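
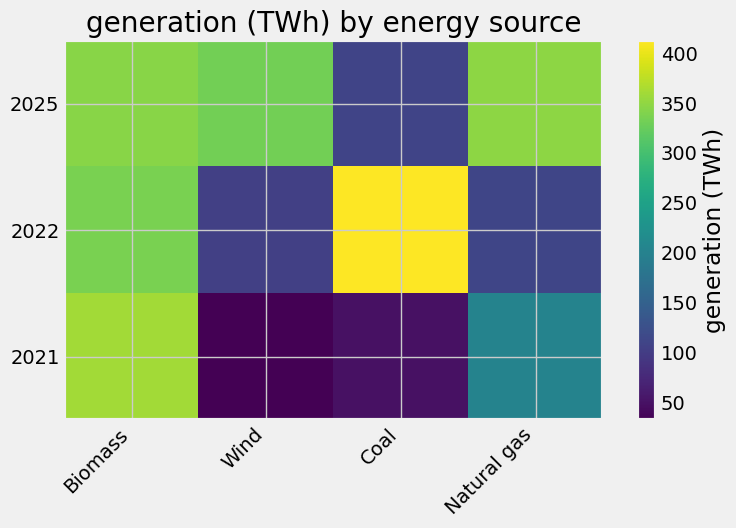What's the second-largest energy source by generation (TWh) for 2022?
Biomass

Top 3 for 2022: Coal ≈ 400, Biomass ≈ 350, Natural gas ≈ 100.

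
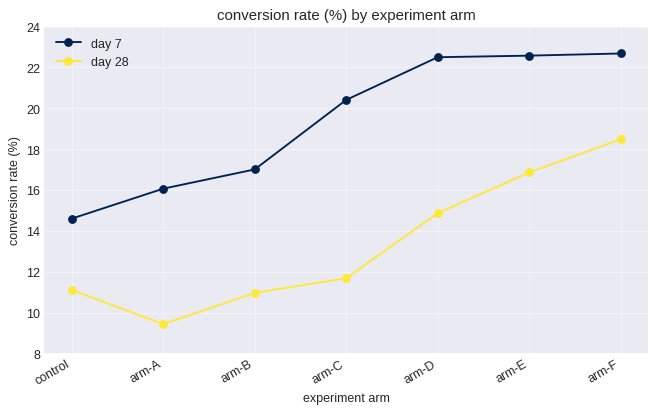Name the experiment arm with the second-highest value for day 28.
Top 3 for day 28: arm-F ≈ 18, arm-E ≈ 16, arm-D ≈ 14.

arm-E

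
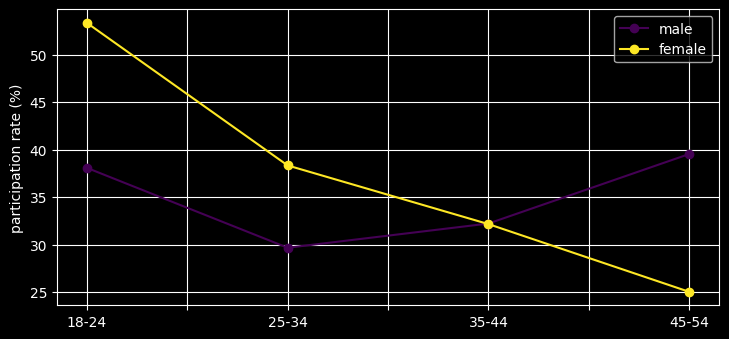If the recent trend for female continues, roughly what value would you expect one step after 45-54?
Last three: 40, 30, 25 → slope ≈ -7.5/step → next ≈ 17.5.

≈ 17.5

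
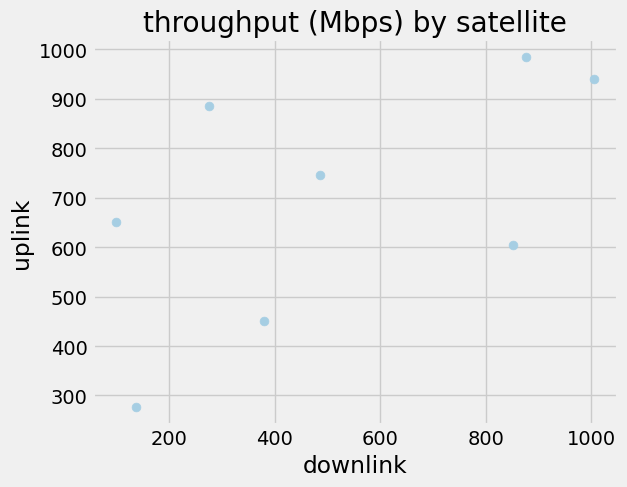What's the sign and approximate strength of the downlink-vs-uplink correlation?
Points are positively correlated; moderate (|r| ≈ 0.6).

positive, moderate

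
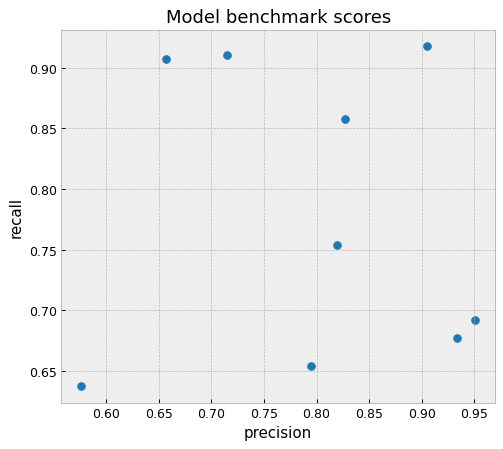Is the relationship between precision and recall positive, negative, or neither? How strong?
no clear correlation

Points are roughly uncorrelated; weak (|r| ≈ 0.1).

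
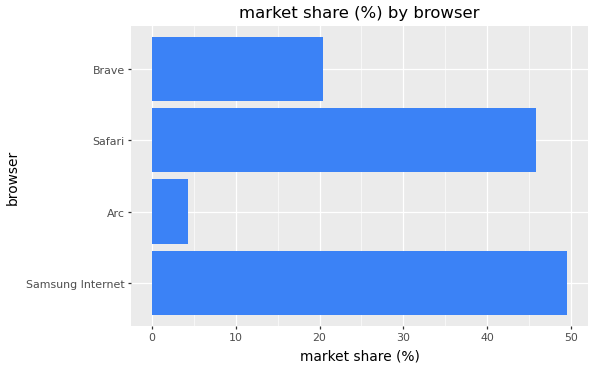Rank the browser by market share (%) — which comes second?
Safari

Top 3: Samsung Internet ≈ 50, Safari ≈ 45, Brave ≈ 20.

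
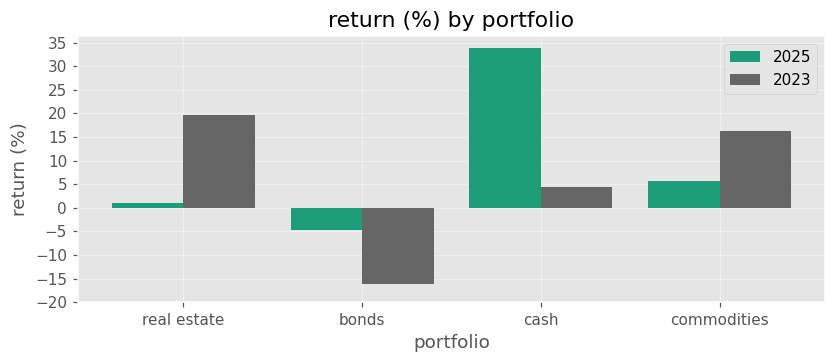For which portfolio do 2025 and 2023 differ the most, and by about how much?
cash, ≈ 30 %

cash: 2025 ≈ 35, 2023 ≈ 5 → gap ≈ 30. Next-largest (real estate) is only ≈ 20.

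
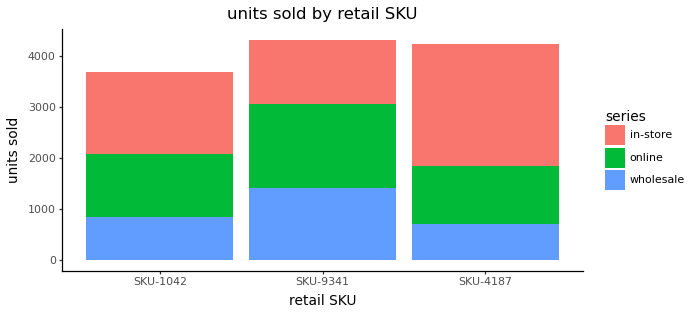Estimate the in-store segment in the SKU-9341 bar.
≈ 1500

in-store top ≈ 4500, bottom ≈ 3000; segment ≈ 1500.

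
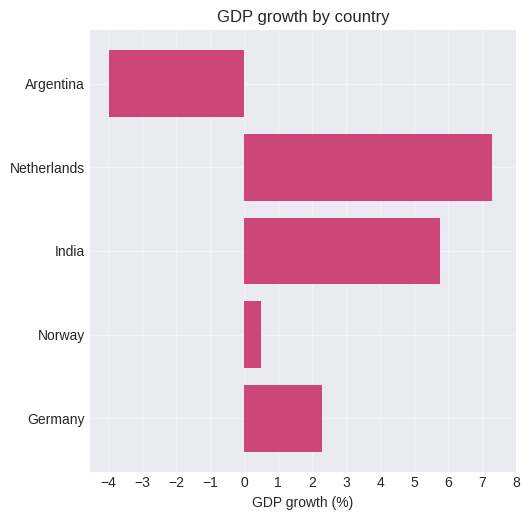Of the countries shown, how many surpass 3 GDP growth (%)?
Above 3: Netherlands, India.

2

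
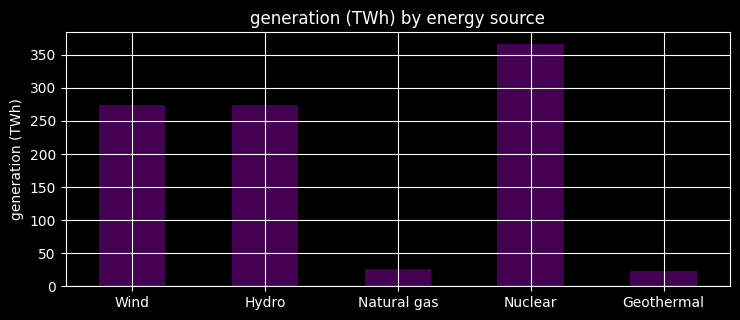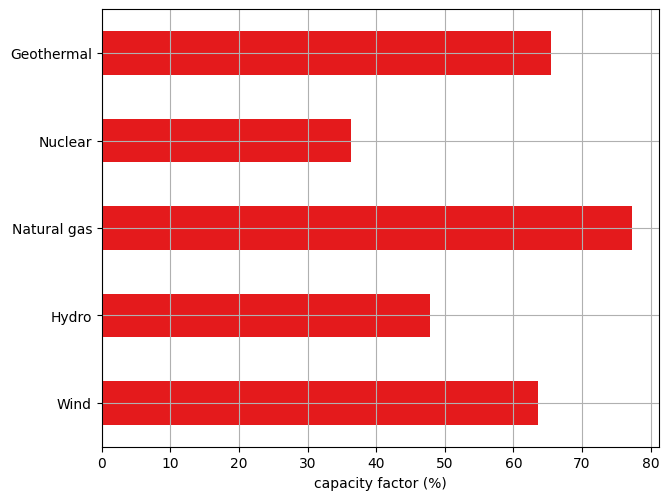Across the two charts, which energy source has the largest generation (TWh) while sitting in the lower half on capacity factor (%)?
Chart 2 median capacity factor (%) ≈ 60; below-median energy sources: Hydro, Nuclear. Among those, Nuclear has the highest generation (TWh) (≈ 350).

Nuclear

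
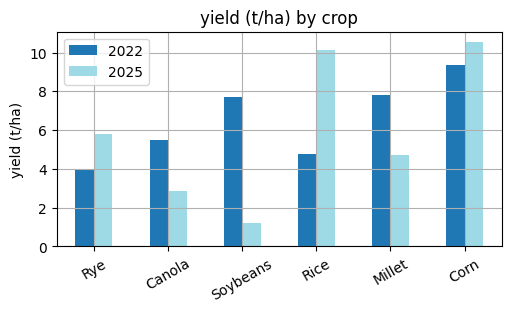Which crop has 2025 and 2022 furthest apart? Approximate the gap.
Soybeans: 2025 ≈ 1, 2022 ≈ 8 → gap ≈ 7. Next-largest (Rice) is only ≈ 5.

Soybeans, ≈ 7 t/ha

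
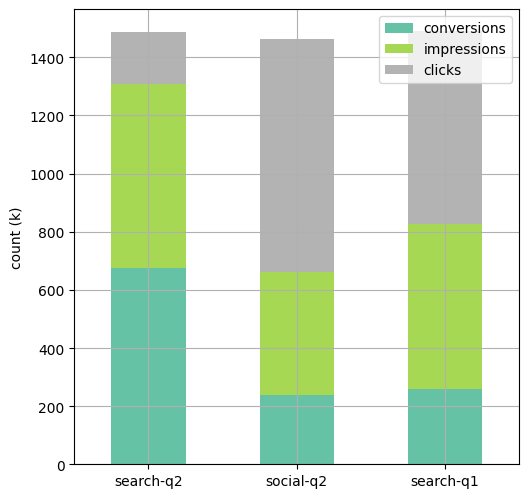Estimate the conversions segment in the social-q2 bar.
≈ 200

conversions top ≈ 200, bottom ≈ 0; segment ≈ 200.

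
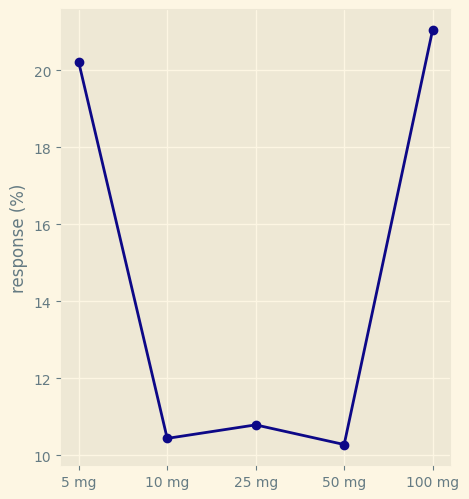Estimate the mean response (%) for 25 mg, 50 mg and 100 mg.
(11 + 10 + 21) / 3 ≈ 14.

≈ 14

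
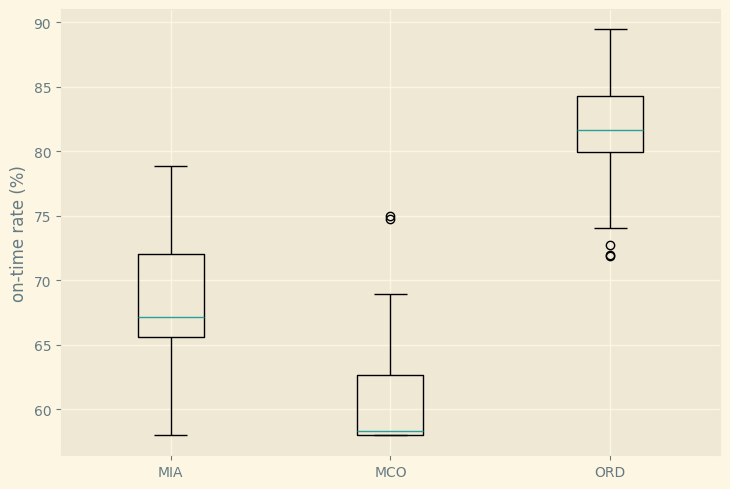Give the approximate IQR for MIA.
Q3 ≈ 72, Q1 ≈ 66; IQR ≈ 6.

≈ 6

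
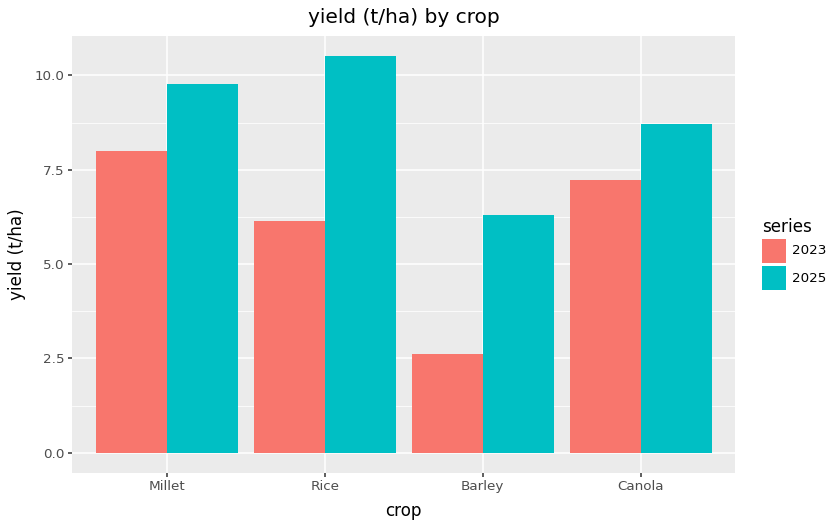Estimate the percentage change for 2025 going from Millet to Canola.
≈ -10%

Millet ≈ 10, Canola ≈ 9; (9 − 10) / 10 ≈ -10%.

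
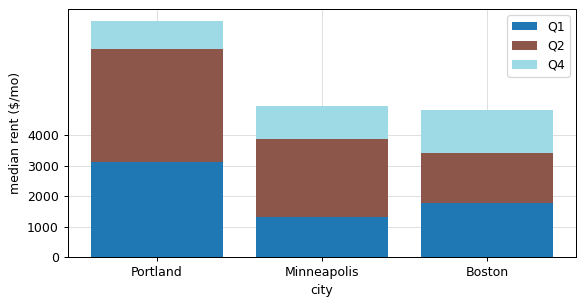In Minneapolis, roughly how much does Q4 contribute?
≈ 1000

Q4 top ≈ 5000, bottom ≈ 4000; segment ≈ 1000.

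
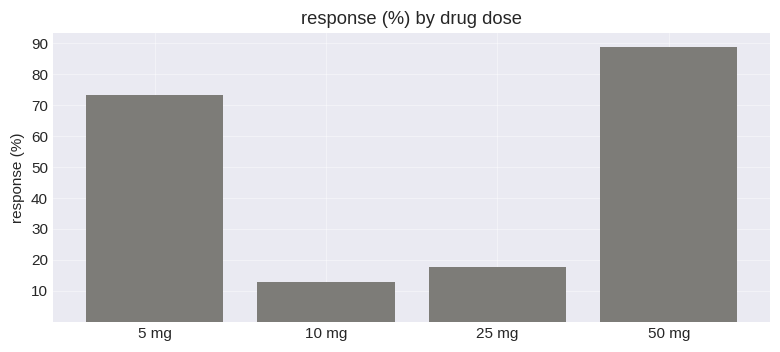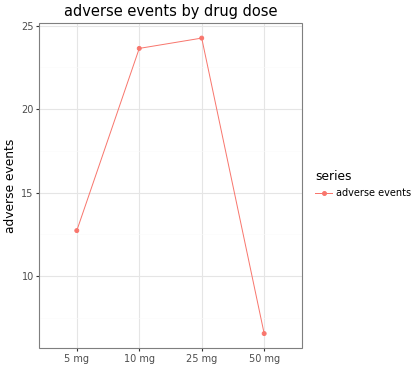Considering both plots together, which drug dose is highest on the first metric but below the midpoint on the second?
50 mg

Chart 2 median adverse events ≈ 20; below-median drug doses: 5 mg, 50 mg. Among those, 50 mg has the highest response (%) (≈ 90).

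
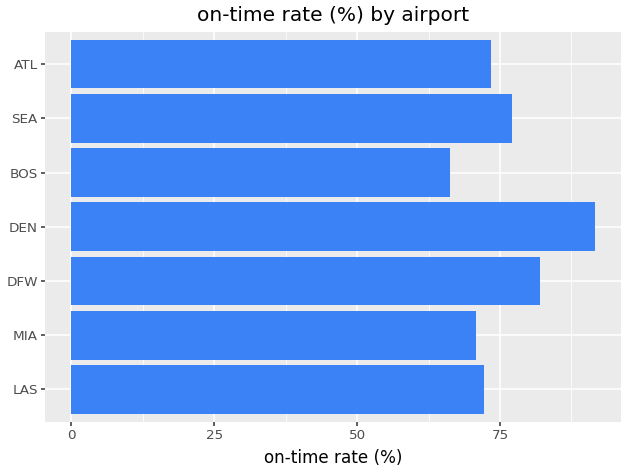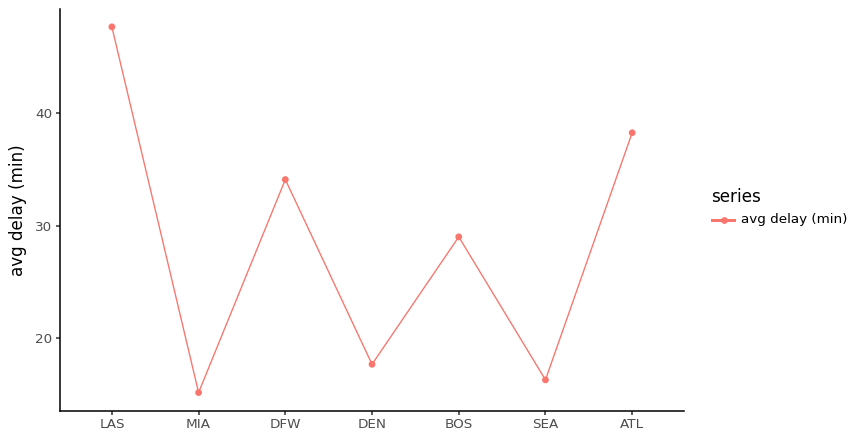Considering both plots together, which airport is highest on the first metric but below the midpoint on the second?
Chart 2 median avg delay (min) ≈ 30; below-median airports: MIA, DEN, SEA. Among those, DEN has the highest on-time rate (%) (≈ 90).

DEN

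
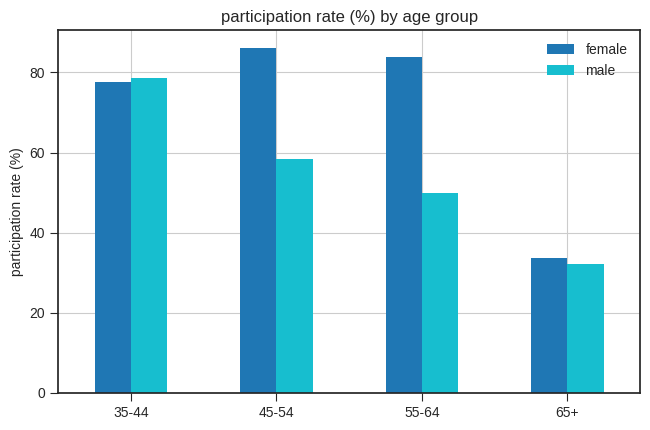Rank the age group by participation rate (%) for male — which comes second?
45-54

Top 3 for male: 35-44 ≈ 80, 45-54 ≈ 60, 55-64 ≈ 50.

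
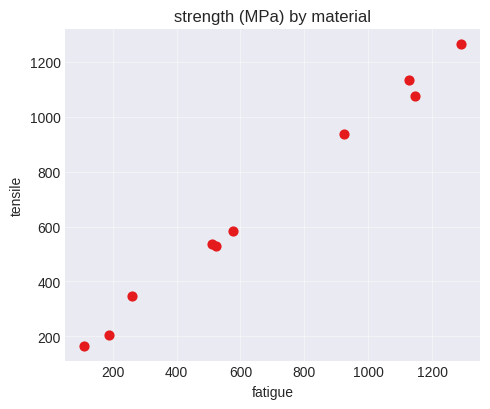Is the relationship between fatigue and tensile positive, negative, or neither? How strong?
Points are positively correlated; strong (|r| ≈ 1.0).

positive, strong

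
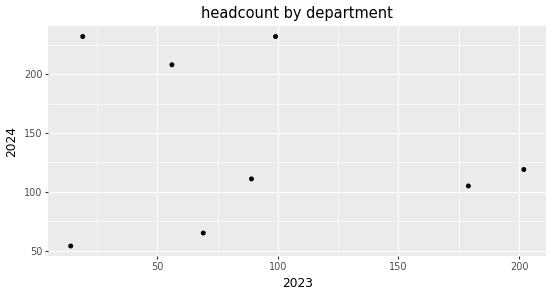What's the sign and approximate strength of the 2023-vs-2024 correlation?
Points are roughly uncorrelated; weak (|r| ≈ 0.2).

no clear correlation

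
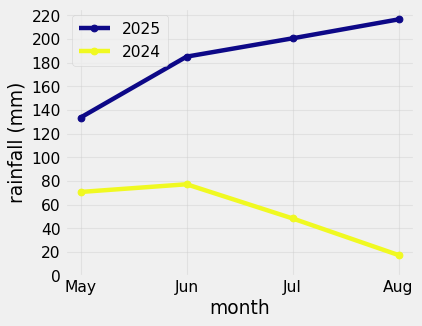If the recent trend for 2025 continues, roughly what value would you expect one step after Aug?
Last three: 180, 200, 220 → slope ≈ 20/step → next ≈ 240.

≈ 240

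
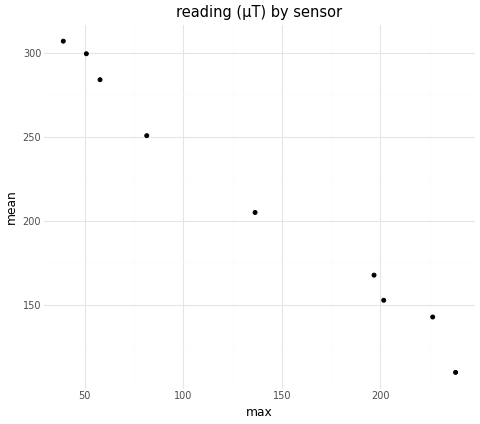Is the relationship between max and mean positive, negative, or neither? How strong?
Points are negatively correlated; strong (|r| ≈ 1.0).

negative, strong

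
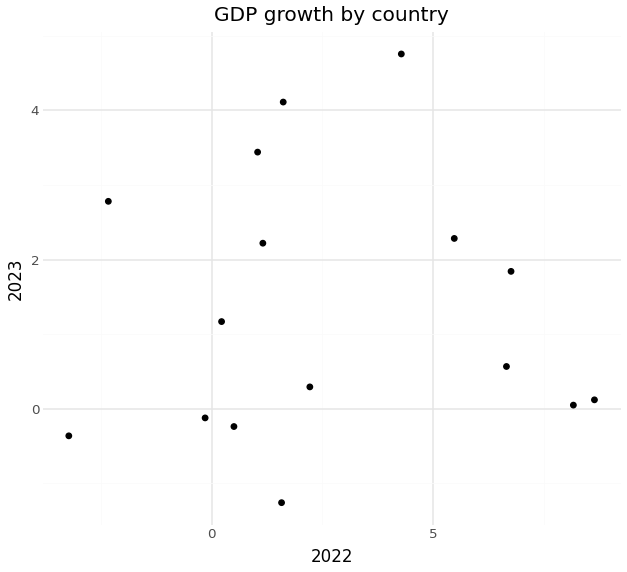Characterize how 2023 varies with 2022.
Points are roughly uncorrelated; weak (|r| ≈ 0.0).

no clear correlation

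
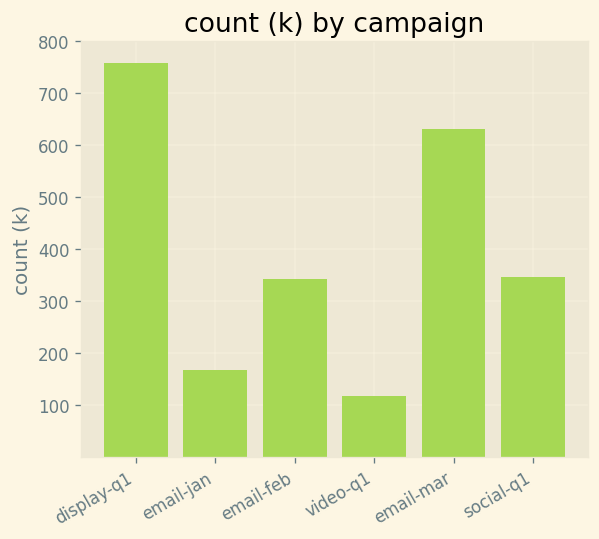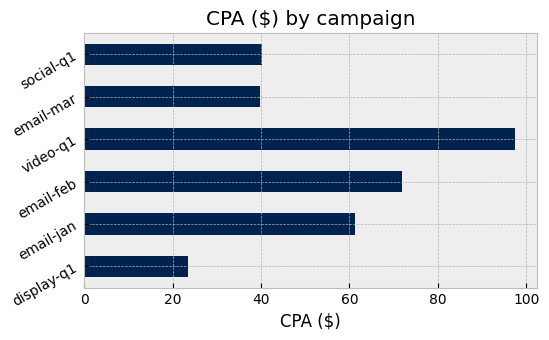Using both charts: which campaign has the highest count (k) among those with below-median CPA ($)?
Chart 2 median CPA ($) ≈ 50; below-median campaigns: display-q1, email-mar, social-q1. Among those, display-q1 has the highest count (k) (≈ 800).

display-q1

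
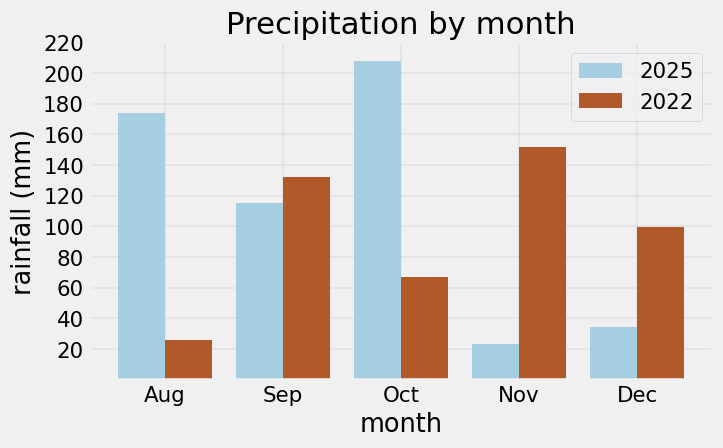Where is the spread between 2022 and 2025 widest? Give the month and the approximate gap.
Aug: 2022 ≈ 20, 2025 ≈ 180 → gap ≈ 160. Next-largest (Oct) is only ≈ 140.

Aug, ≈ 160 mm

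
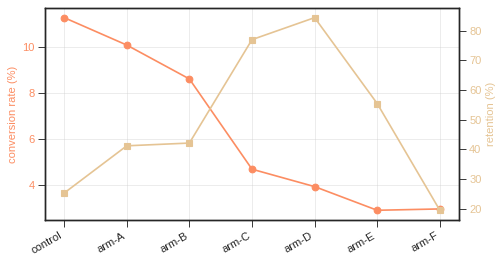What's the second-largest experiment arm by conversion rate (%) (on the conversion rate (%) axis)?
Top 3 (on the conversion rate (%) axis): control ≈ 11, arm-A ≈ 10, arm-B ≈ 9.

arm-A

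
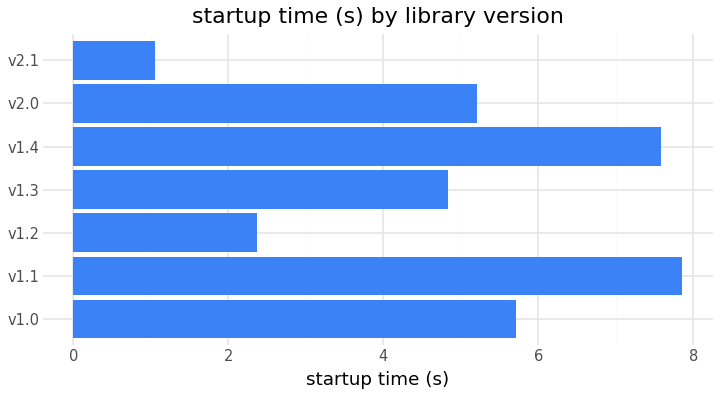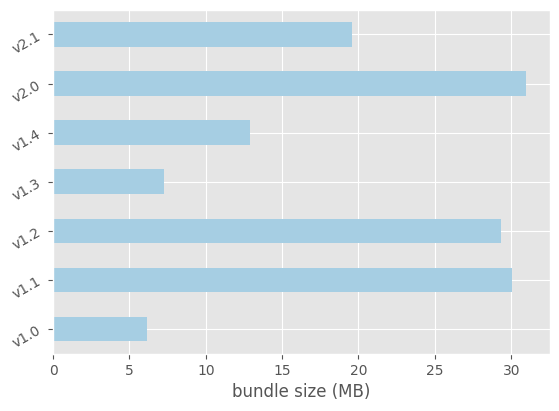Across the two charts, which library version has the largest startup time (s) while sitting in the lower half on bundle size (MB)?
Chart 2 median bundle size (MB) ≈ 20; below-median library versions: v1.0, v1.3, v1.4. Among those, v1.4 has the highest startup time (s) (≈ 8).

v1.4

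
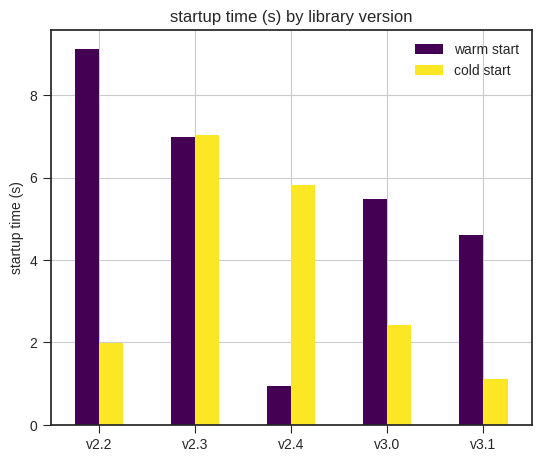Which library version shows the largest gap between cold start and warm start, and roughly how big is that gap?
v2.2: cold start ≈ 2, warm start ≈ 9 → gap ≈ 7. Next-largest (v2.4) is only ≈ 5.

v2.2, ≈ 7 s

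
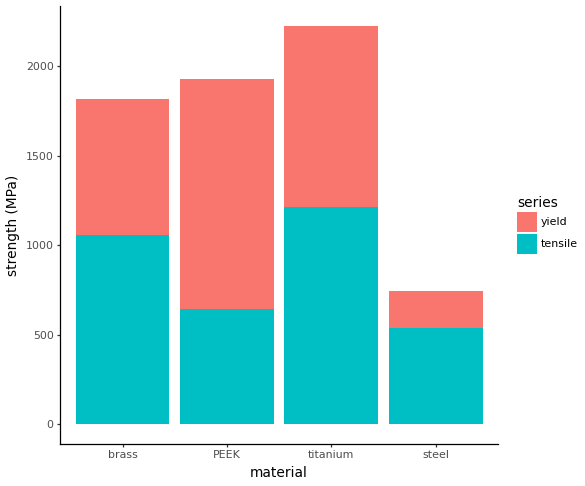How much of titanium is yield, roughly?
≈ 1000

yield top ≈ 2200, bottom ≈ 1200; segment ≈ 1000.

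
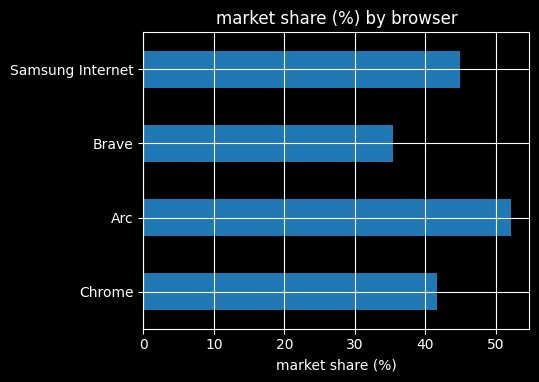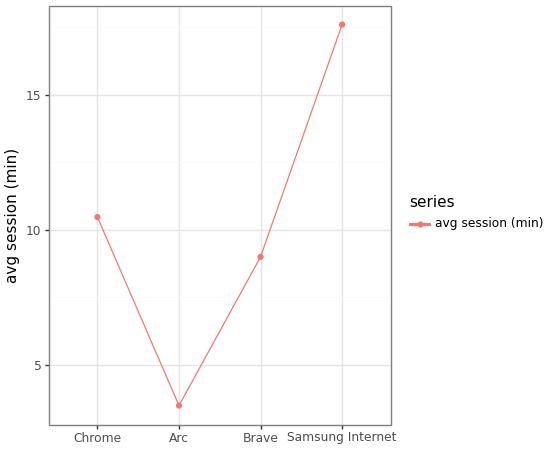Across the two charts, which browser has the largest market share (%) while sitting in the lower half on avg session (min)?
Chart 2 median avg session (min) ≈ 10; below-median browsers: Arc, Brave. Among those, Arc has the highest market share (%) (≈ 50).

Arc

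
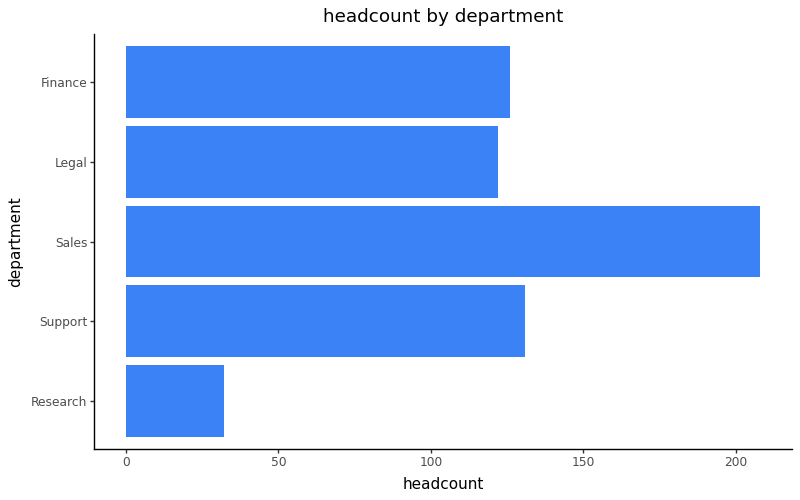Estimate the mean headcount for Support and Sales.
(140 + 200) / 2 ≈ 170.

≈ 170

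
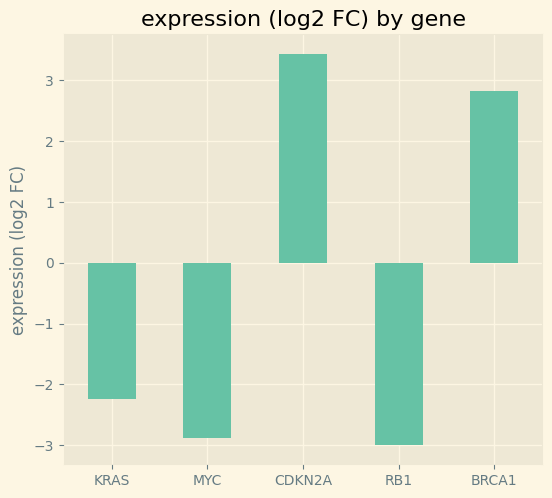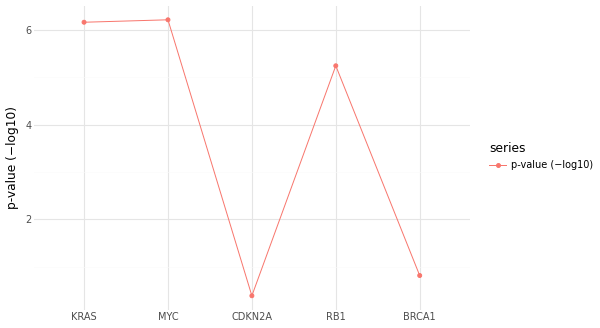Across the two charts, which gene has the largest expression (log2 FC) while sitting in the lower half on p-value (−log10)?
Chart 2 median p-value (−log10) ≈ 5; below-median genes: CDKN2A, BRCA1. Among those, CDKN2A has the highest expression (log2 FC) (≈ 3.5).

CDKN2A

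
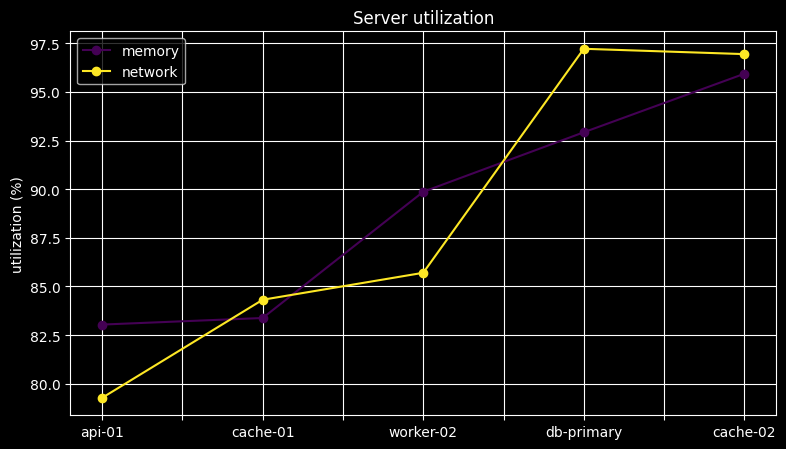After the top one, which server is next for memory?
db-primary

Top 3 for memory: cache-02 ≈ 96, db-primary ≈ 92, worker-02 ≈ 90.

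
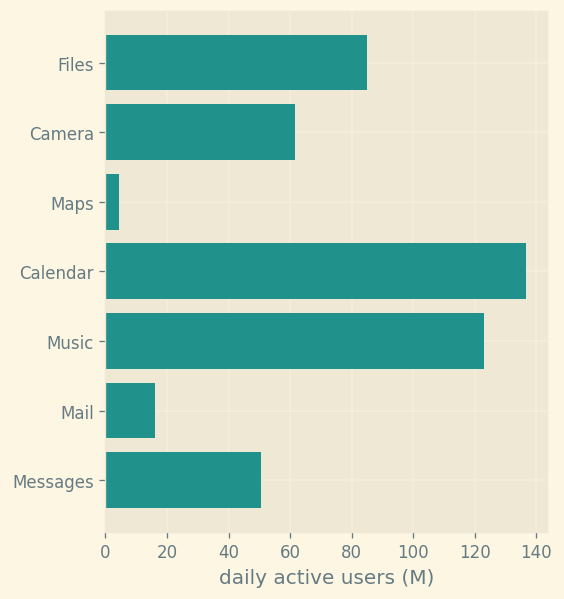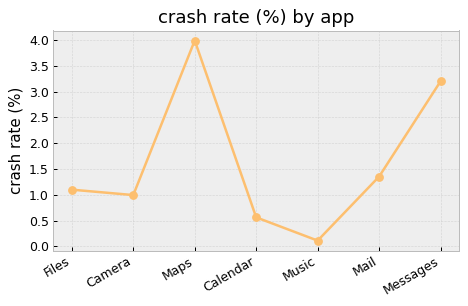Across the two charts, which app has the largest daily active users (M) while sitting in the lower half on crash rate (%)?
Calendar

Chart 2 median crash rate (%) ≈ 1; below-median apps: Camera, Calendar, Music. Among those, Calendar has the highest daily active users (M) (≈ 140).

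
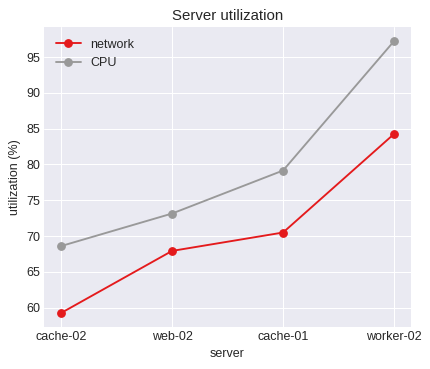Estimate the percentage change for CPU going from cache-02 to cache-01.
≈ +14.3%

cache-02 ≈ 70, cache-01 ≈ 80; (80 − 70) / 70 ≈ +14.3%.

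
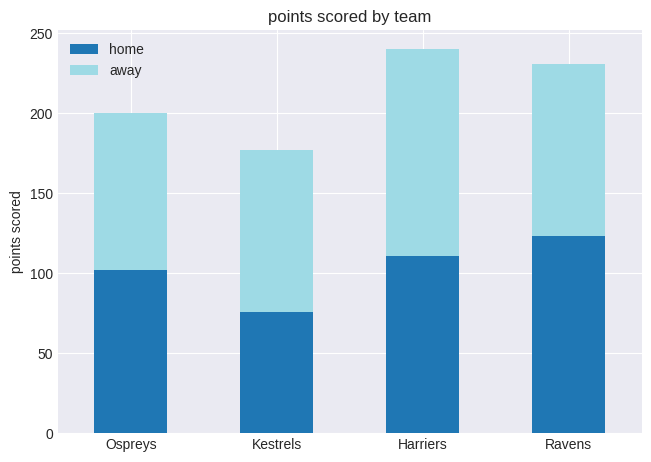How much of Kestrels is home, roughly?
home top ≈ 80, bottom ≈ 0; segment ≈ 80.

≈ 80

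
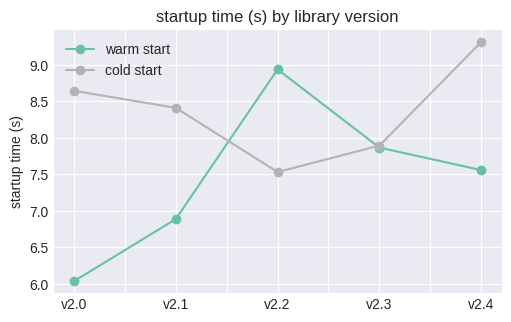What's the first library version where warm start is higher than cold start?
v2.1: warm start ≈ 7.0 vs cold start ≈ 8.5 (not yet); v2.2: warm start ≈ 9.0 vs cold start ≈ 7.5 (first crossover).

v2.2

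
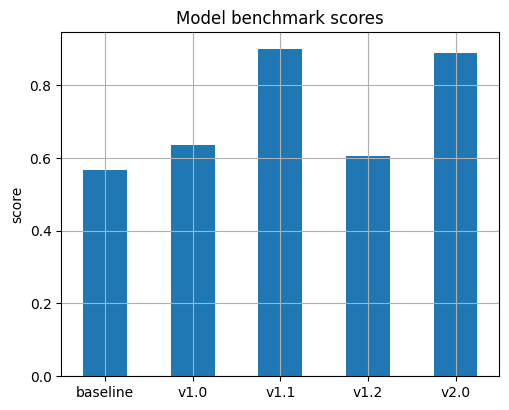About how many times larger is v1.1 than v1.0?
v1.1 ≈ 0.9, v1.0 ≈ 0.6; 0.9/0.6 ≈ 1.5.

≈ 1.5×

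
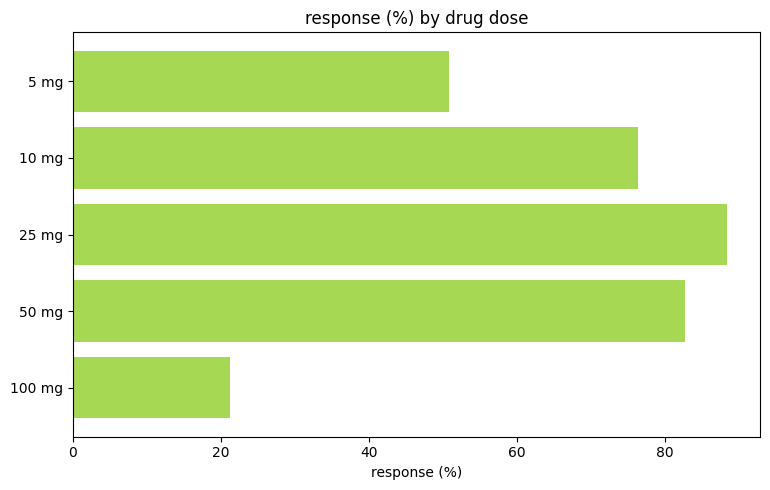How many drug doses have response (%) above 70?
Above 70: 10 mg, 25 mg, 50 mg.

3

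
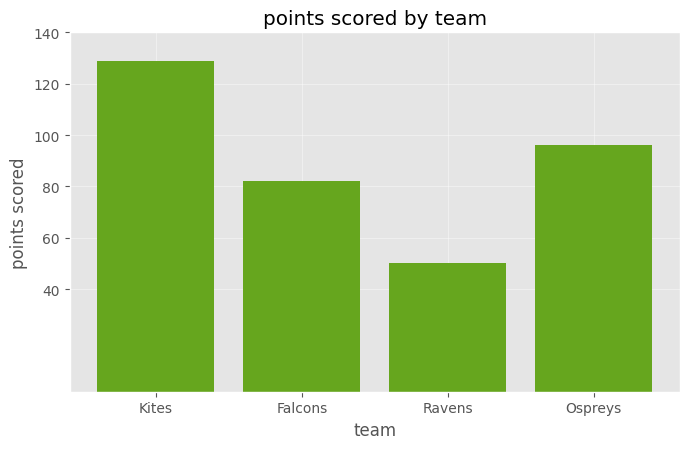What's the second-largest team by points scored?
Ospreys

Top 3: Kites ≈ 120, Ospreys ≈ 100, Falcons ≈ 80.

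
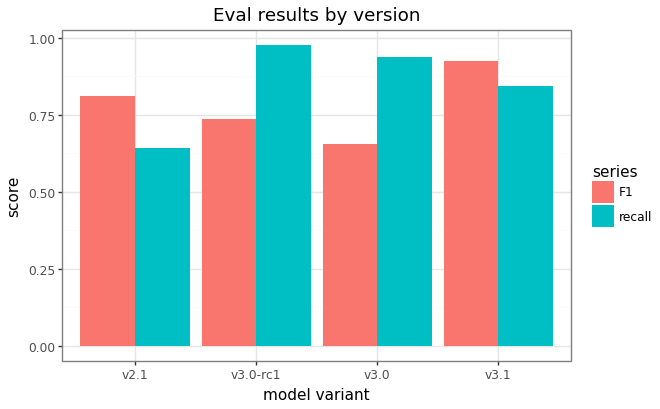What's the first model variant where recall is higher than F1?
v2.1: recall ≈ 0.6 vs F1 ≈ 0.8 (not yet); v3.0-rc1: recall ≈ 1.0 vs F1 ≈ 0.7 (first crossover).

v3.0-rc1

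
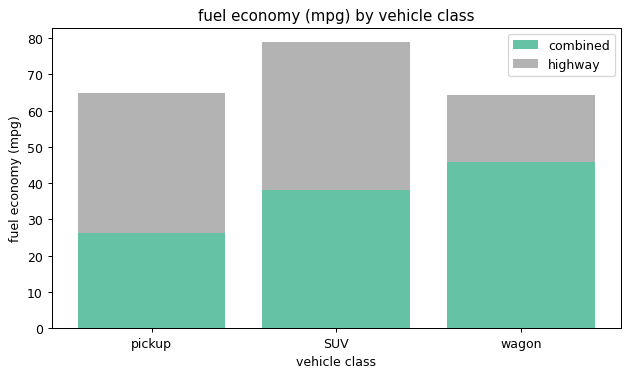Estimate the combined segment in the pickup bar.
≈ 30

combined top ≈ 30, bottom ≈ 0; segment ≈ 30.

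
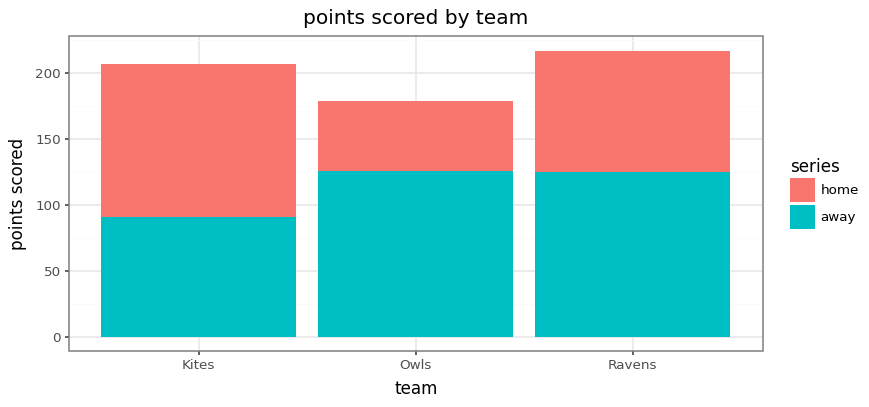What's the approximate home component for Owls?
≈ 60

home top ≈ 180, bottom ≈ 120; segment ≈ 60.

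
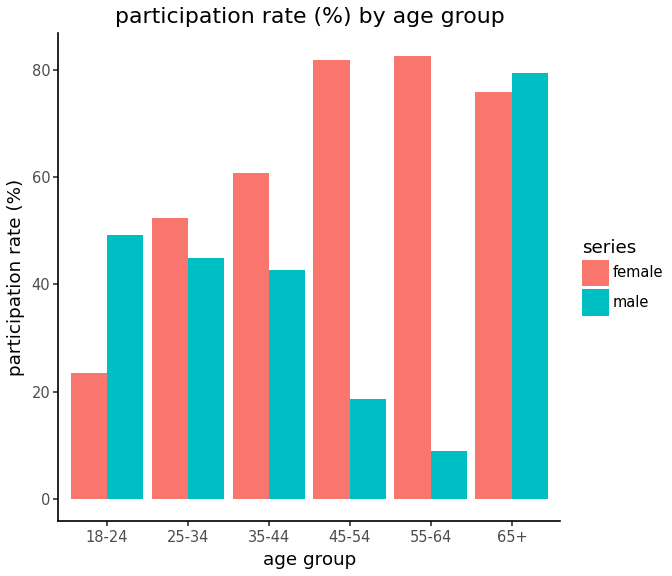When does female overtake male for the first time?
18-24: female ≈ 20 vs male ≈ 50 (not yet); 25-34: female ≈ 50 vs male ≈ 40 (first crossover).

25-34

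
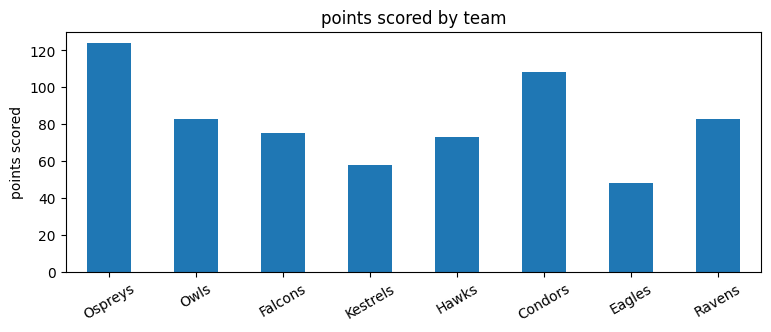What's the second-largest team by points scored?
Top 3: Ospreys ≈ 120, Condors ≈ 100, Ravens ≈ 80.

Condors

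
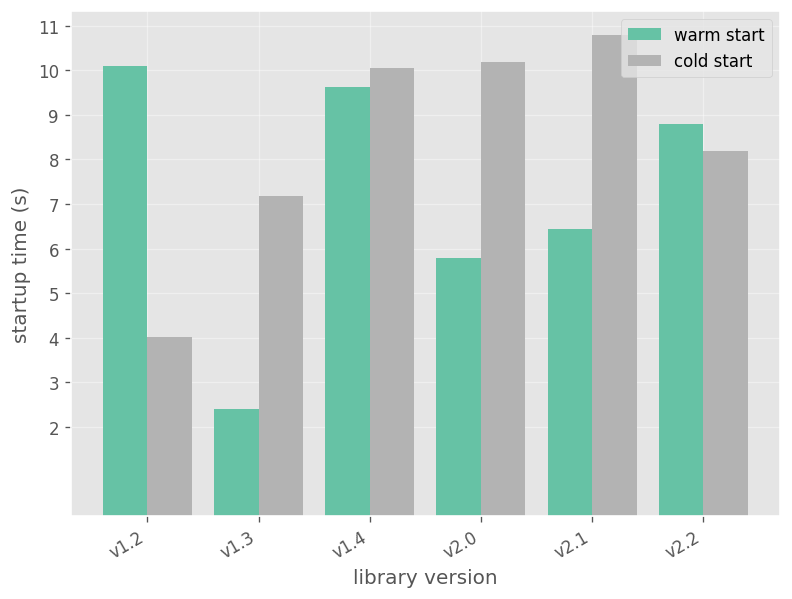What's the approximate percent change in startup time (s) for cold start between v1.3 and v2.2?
≈ +14.3%

v1.3 ≈ 7, v2.2 ≈ 8; (8 − 7) / 7 ≈ +14.3%.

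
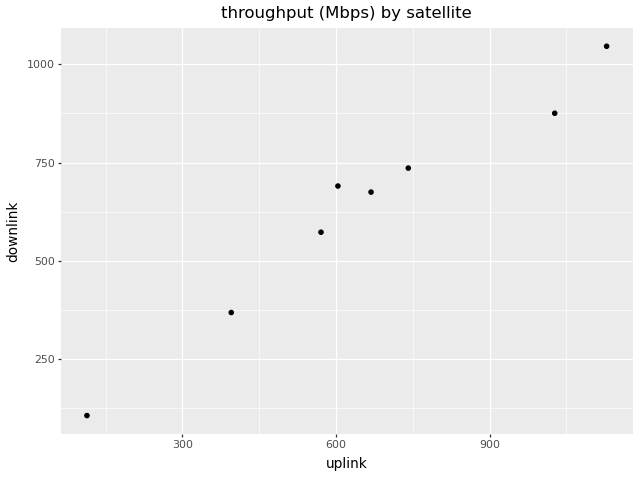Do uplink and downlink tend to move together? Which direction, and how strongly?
positive, strong

Points are positively correlated; strong (|r| ≈ 1.0).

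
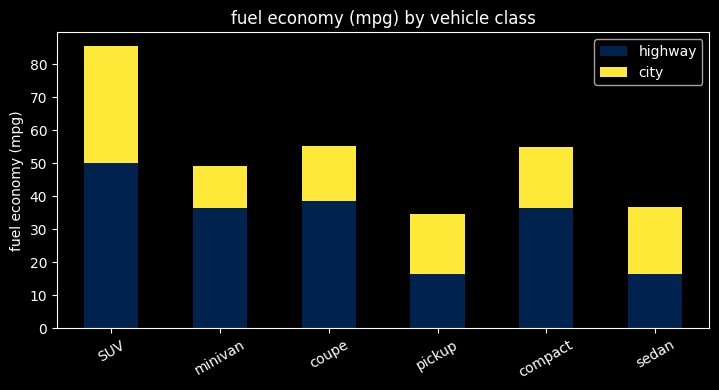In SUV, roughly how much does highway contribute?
highway top ≈ 50, bottom ≈ 0; segment ≈ 50.

≈ 50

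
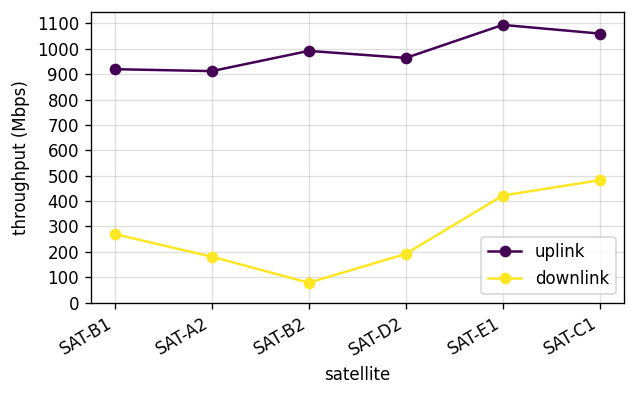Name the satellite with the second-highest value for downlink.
SAT-E1

Top 3 for downlink: SAT-C1 ≈ 500, SAT-E1 ≈ 400, SAT-B1 ≈ 300.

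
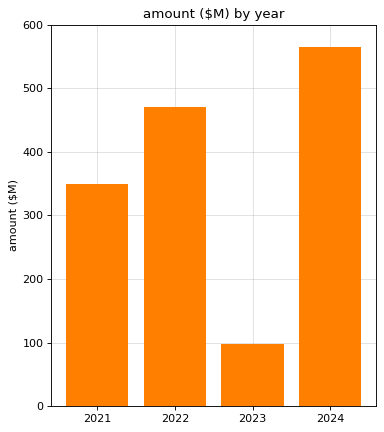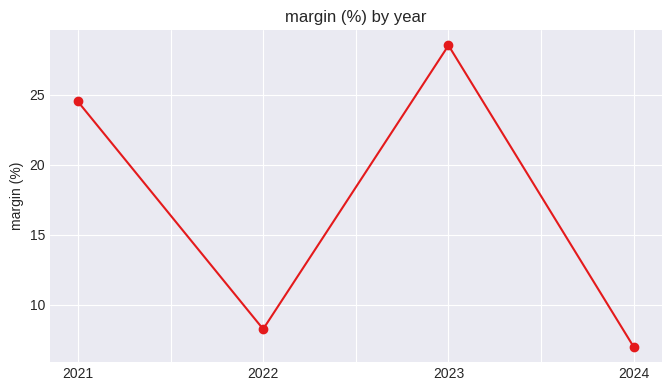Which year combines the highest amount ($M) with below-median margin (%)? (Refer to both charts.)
Chart 2 median margin (%) ≈ 15; below-median years: 2022, 2024. Among those, 2024 has the highest amount ($M) (≈ 600).

2024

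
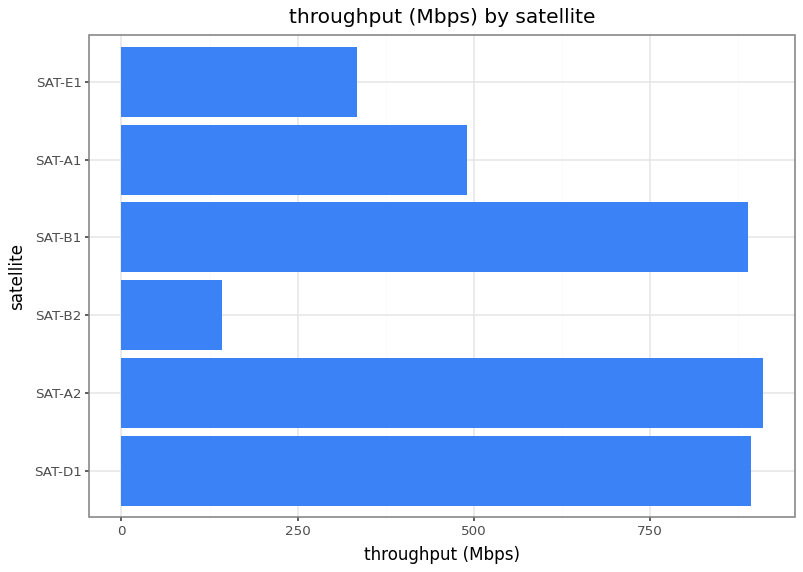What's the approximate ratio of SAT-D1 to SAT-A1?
SAT-D1 ≈ 900, SAT-A1 ≈ 500; 900/500 ≈ 1.8.

≈ 1.8×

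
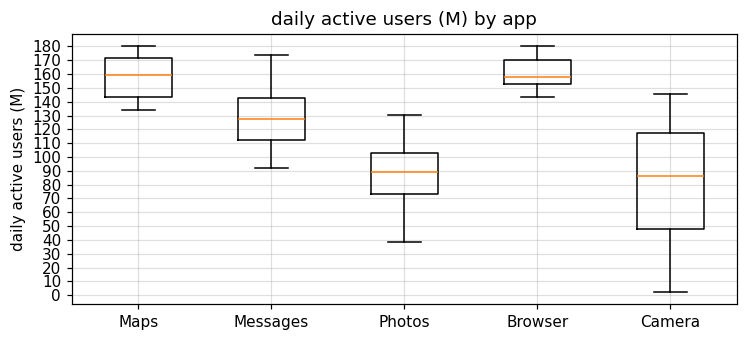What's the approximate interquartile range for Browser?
Q3 ≈ 170, Q1 ≈ 150; IQR ≈ 20.

≈ 20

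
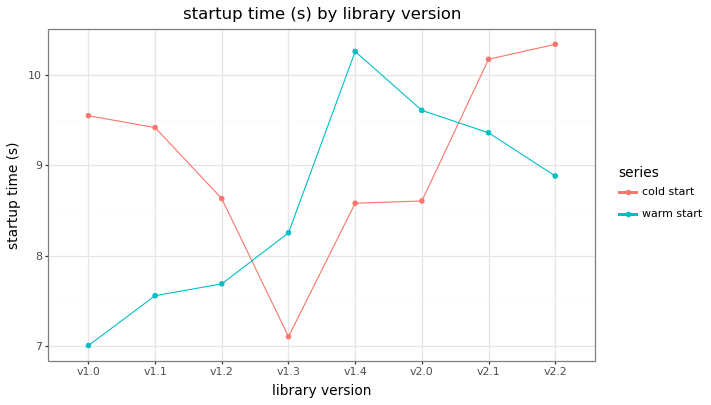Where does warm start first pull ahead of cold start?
v1.2: warm start ≈ 7.5 vs cold start ≈ 8.5 (not yet); v1.3: warm start ≈ 8.5 vs cold start ≈ 7.0 (first crossover).

v1.3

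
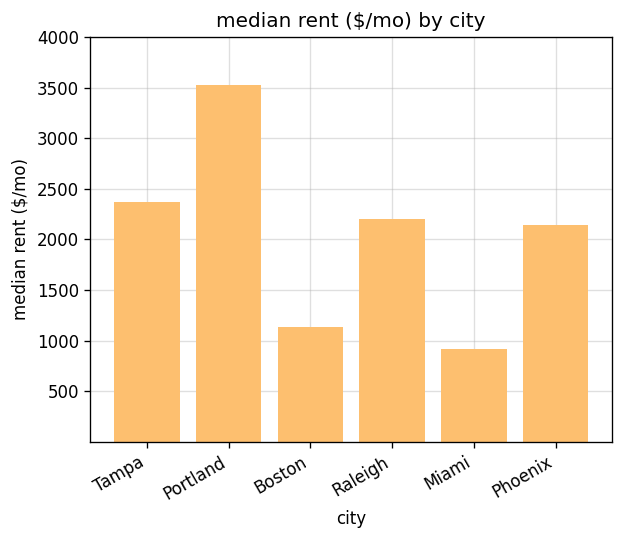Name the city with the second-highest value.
Tampa

Top 3: Portland ≈ 3500, Tampa ≈ 2500, Raleigh ≈ 2000.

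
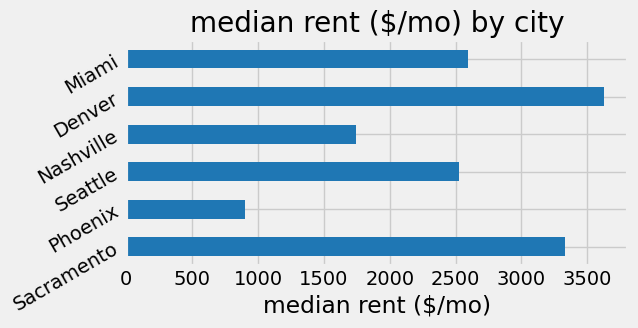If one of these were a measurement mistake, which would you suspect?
Phoenix ≈ 1000; the rest sit between ≈ 1500 and ≈ 3500.

Phoenix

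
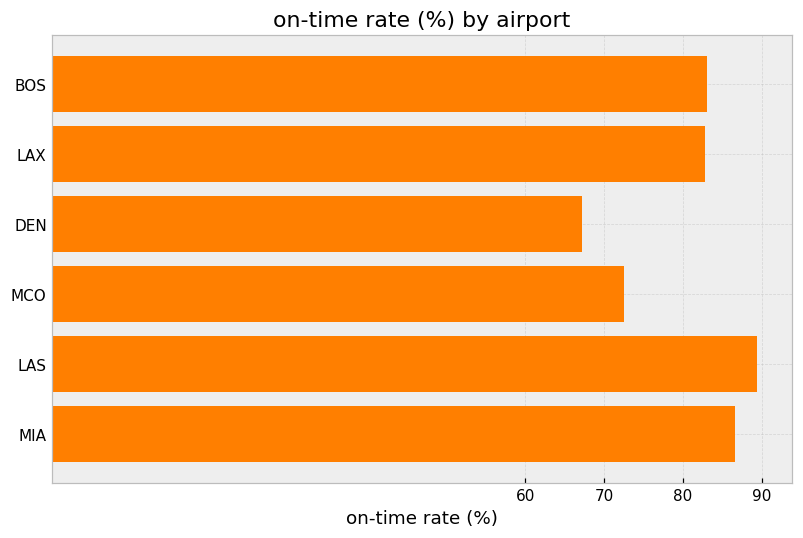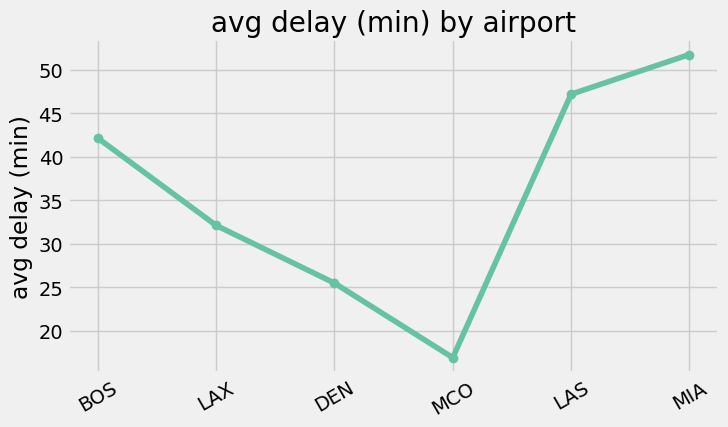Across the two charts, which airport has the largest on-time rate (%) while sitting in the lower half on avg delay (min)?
Chart 2 median avg delay (min) ≈ 35; below-median airports: LAX, DEN, MCO. Among those, LAX has the highest on-time rate (%) (≈ 80).

LAX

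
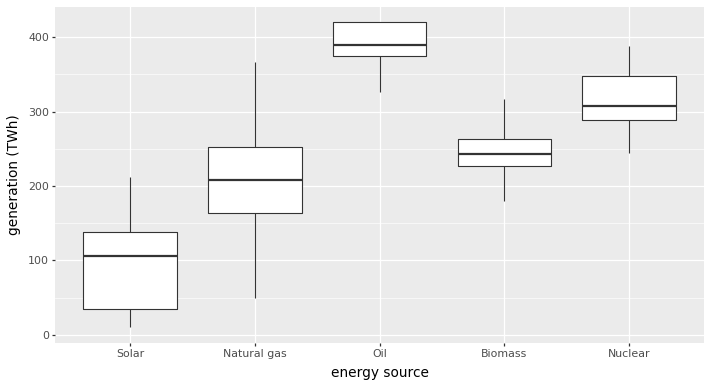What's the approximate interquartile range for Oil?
Q3 ≈ 400, Q1 ≈ 350; IQR ≈ 50.

≈ 50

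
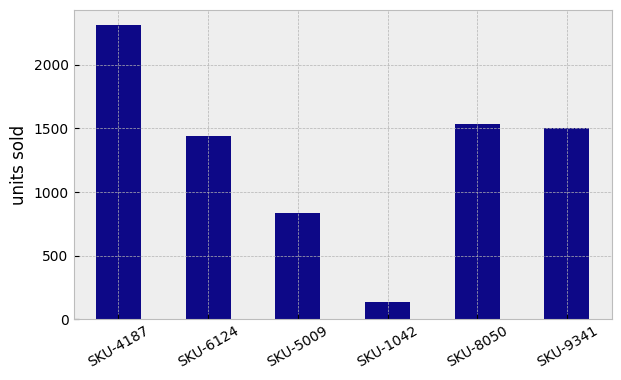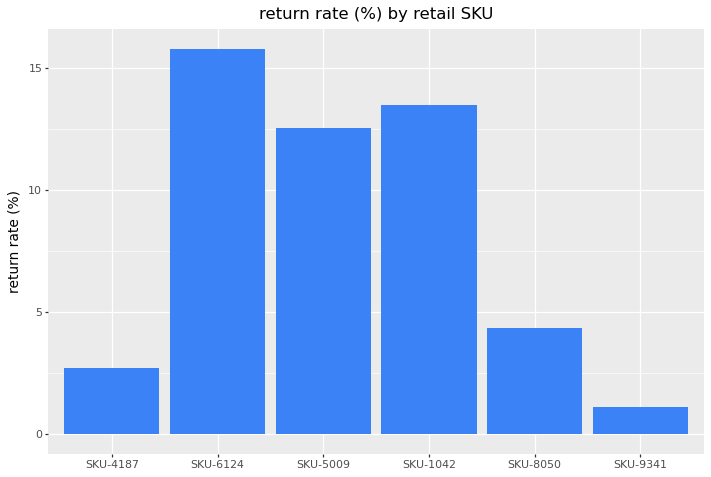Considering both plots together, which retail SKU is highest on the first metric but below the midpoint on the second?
SKU-4187

Chart 2 median return rate (%) ≈ 8; below-median retail SKUs: SKU-4187, SKU-8050, SKU-9341. Among those, SKU-4187 has the highest units sold (≈ 2500).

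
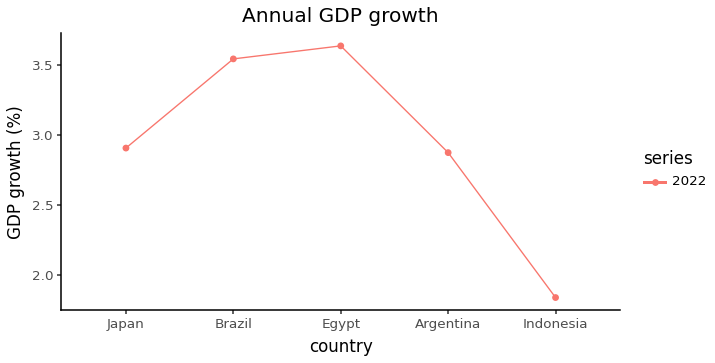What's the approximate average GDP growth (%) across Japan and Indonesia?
(3.0 + 1.8) / 2 ≈ 2.4.

≈ 2.4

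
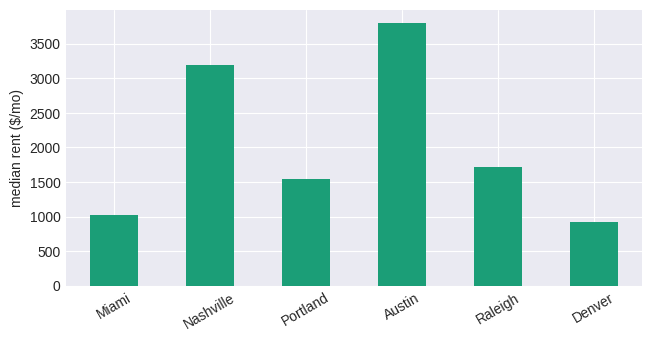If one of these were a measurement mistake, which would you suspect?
Austin ≈ 4000; the rest sit between ≈ 1000 and ≈ 3000.

Austin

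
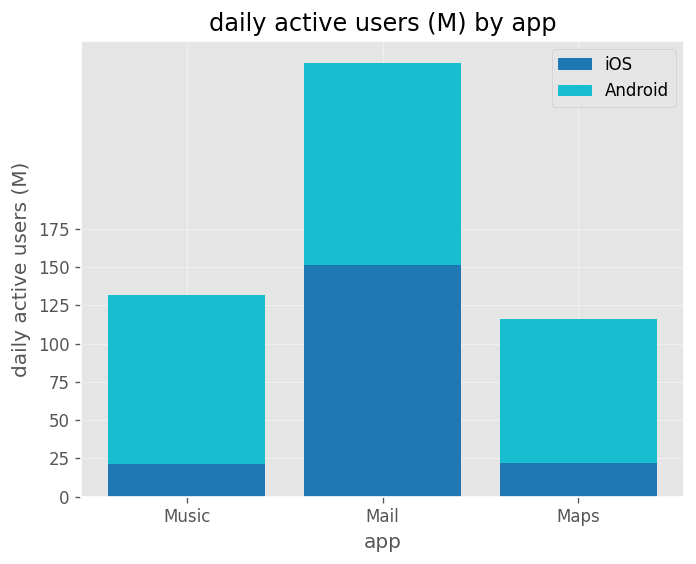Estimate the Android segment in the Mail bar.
≈ 125

Android top ≈ 275, bottom ≈ 150; segment ≈ 125.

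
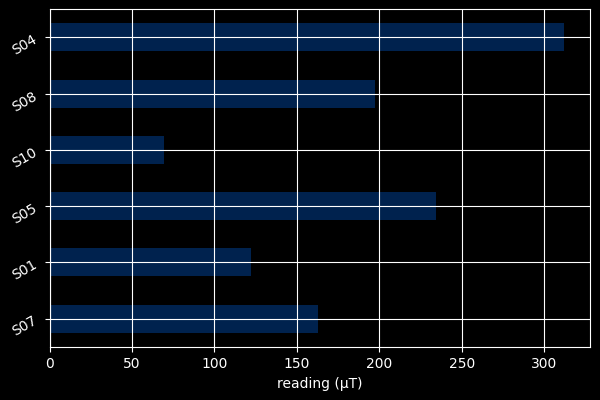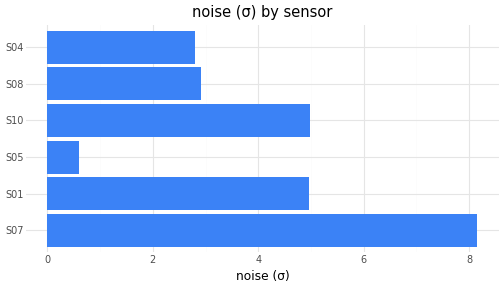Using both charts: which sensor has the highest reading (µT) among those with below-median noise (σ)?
Chart 2 median noise (σ) ≈ 4; below-median sensors: S05, S08, S04. Among those, S04 has the highest reading (µT) (≈ 300).

S04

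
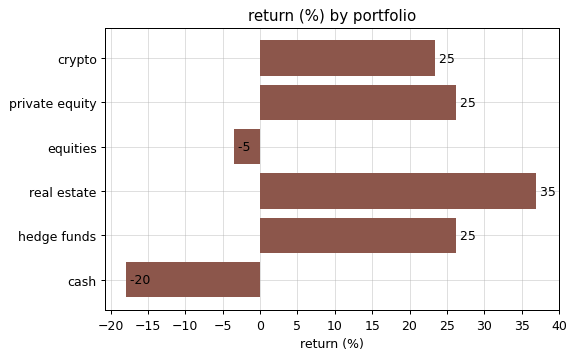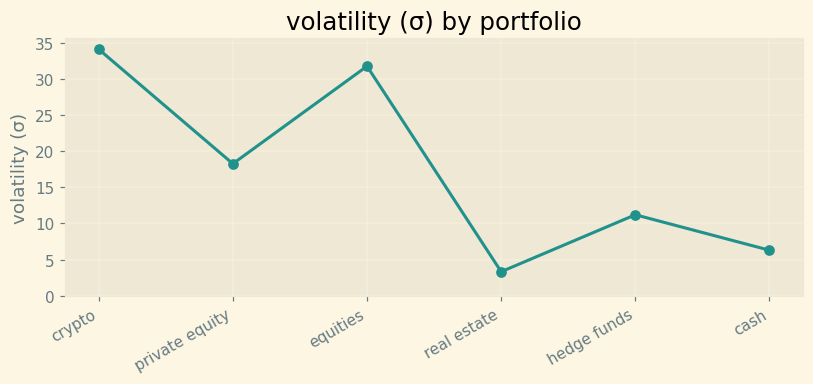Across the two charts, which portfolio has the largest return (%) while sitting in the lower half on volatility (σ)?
Chart 2 median volatility (σ) ≈ 15; below-median portfolios: real estate, hedge funds, cash. Among those, real estate has the highest return (%) (≈ 35).

real estate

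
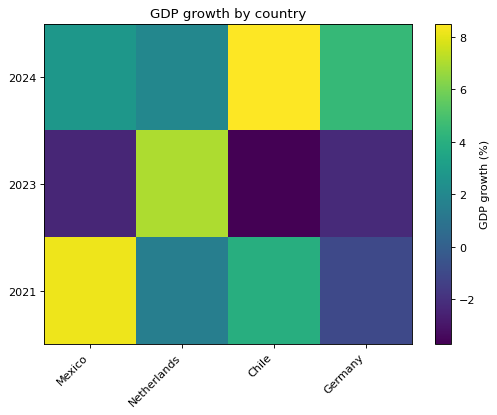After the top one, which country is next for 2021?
Top 3 for 2021: Mexico ≈ 8, Chile ≈ 4, Netherlands ≈ 2.

Chile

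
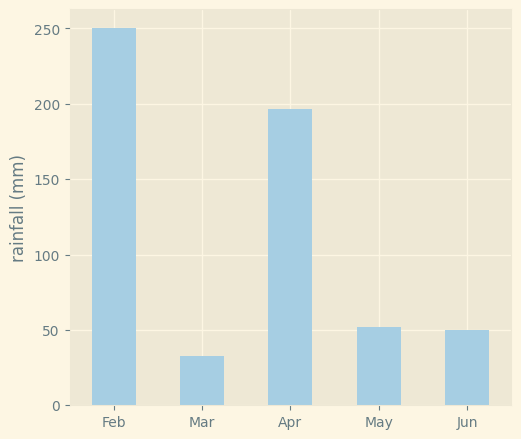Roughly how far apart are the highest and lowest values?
≈ 225

Max Feb ≈ 250, min Mar ≈ 25; range ≈ 225.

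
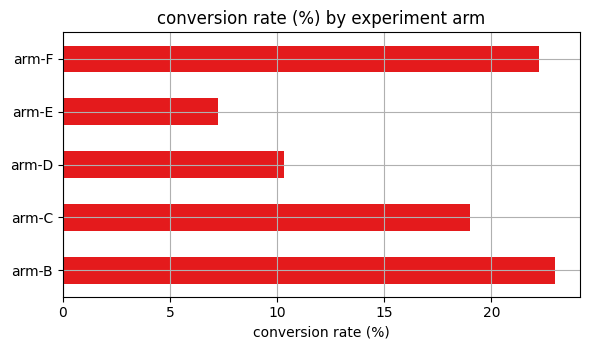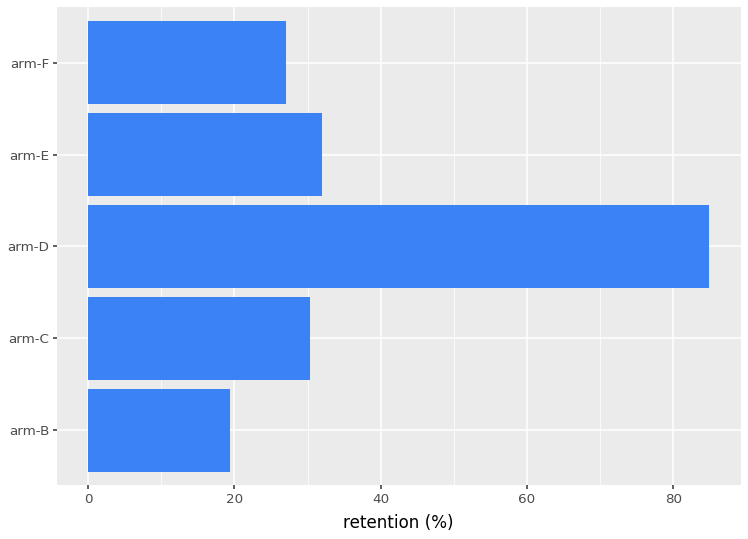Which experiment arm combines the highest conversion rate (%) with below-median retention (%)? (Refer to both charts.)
Chart 2 median retention (%) ≈ 30; below-median experiment arms: arm-B, arm-F. Among those, arm-B has the highest conversion rate (%) (≈ 25).

arm-B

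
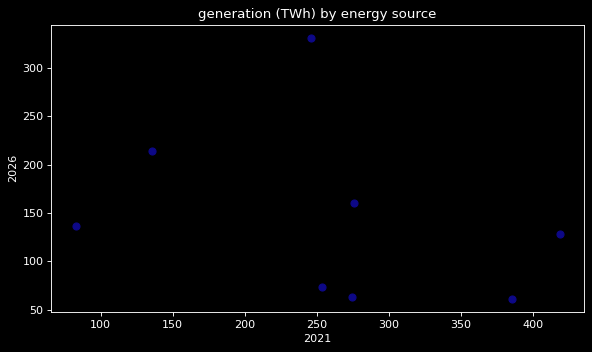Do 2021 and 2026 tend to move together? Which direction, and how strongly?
Points are negatively correlated; weak (|r| ≈ 0.3).

negative, weak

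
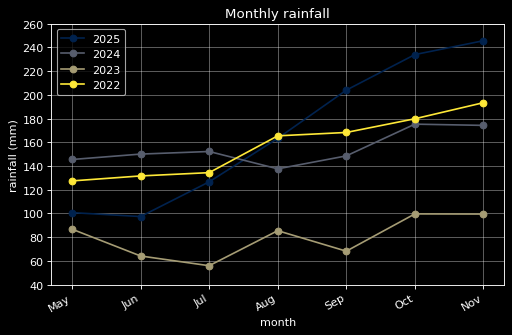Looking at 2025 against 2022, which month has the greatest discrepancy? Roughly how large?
Oct, ≈ 60 mm

Oct: 2025 ≈ 240, 2022 ≈ 180 → gap ≈ 60. Next-largest (Nov) is only ≈ 40.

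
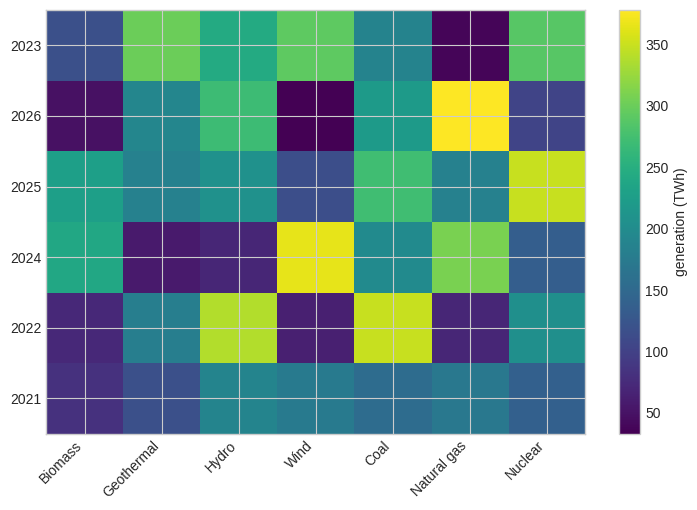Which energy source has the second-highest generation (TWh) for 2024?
Top 3 for 2024: Wind ≈ 350, Natural gas ≈ 300, Biomass ≈ 250.

Natural gas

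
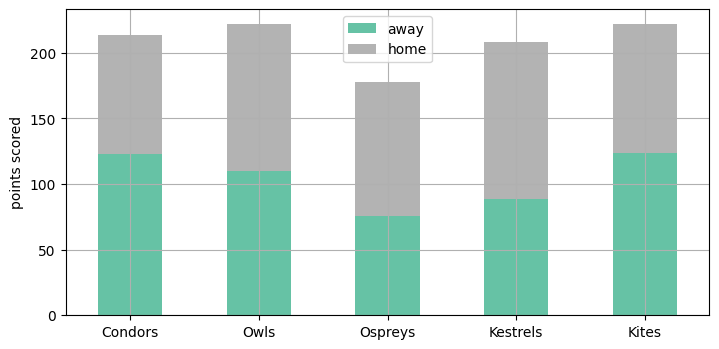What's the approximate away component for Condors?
away top ≈ 120, bottom ≈ 0; segment ≈ 120.

≈ 120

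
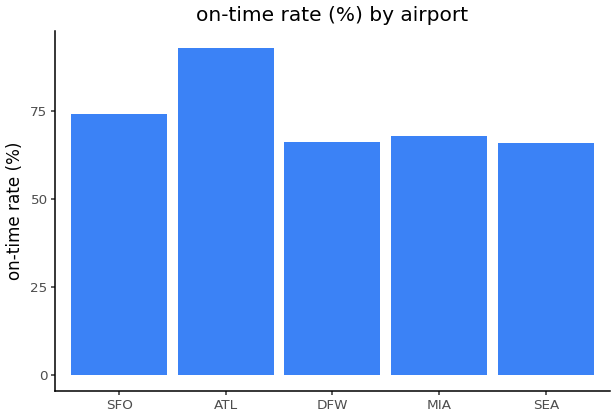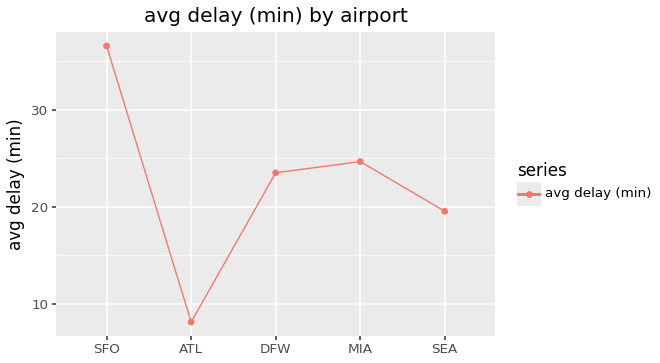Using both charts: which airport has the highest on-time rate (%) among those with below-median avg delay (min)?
ATL

Chart 2 median avg delay (min) ≈ 25; below-median airports: ATL, SEA. Among those, ATL has the highest on-time rate (%) (≈ 90).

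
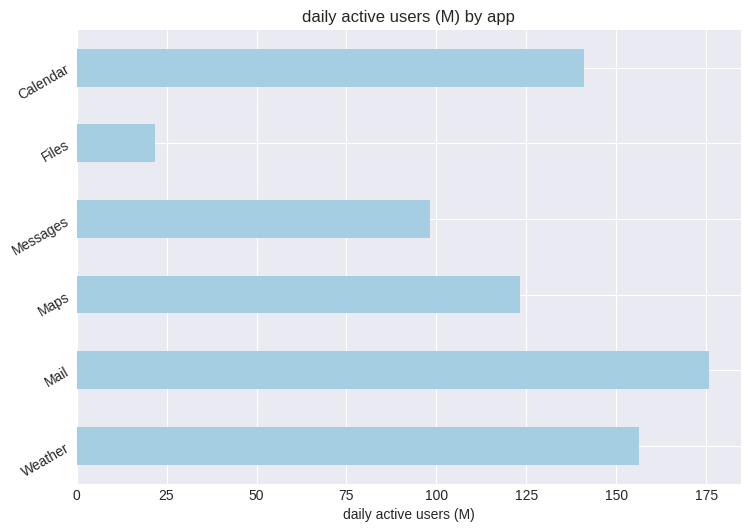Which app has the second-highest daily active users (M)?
Top 3: Mail ≈ 180, Weather ≈ 160, Calendar ≈ 140.

Weather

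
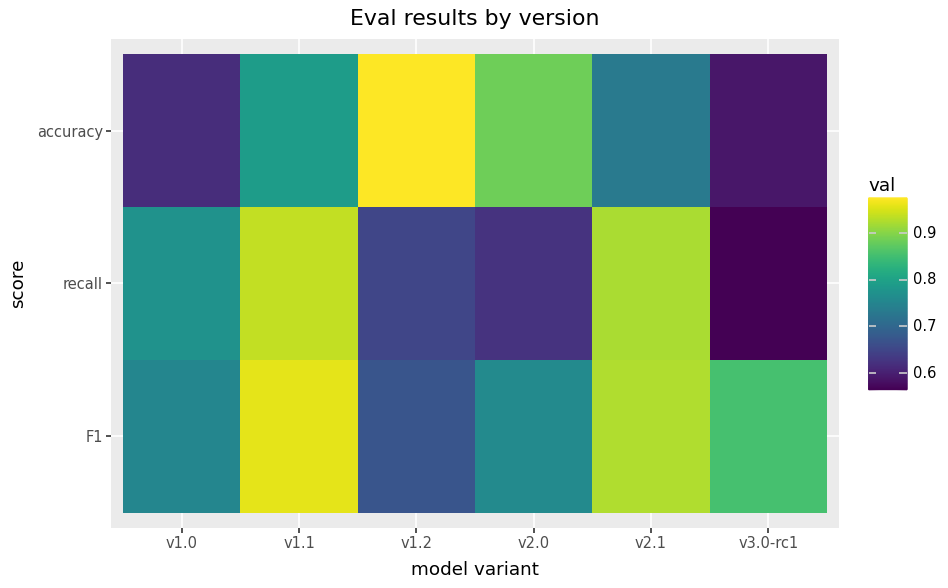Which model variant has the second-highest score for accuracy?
v2.0

Top 3 for accuracy: v1.2 ≈ 1.00, v2.0 ≈ 0.90, v1.1 ≈ 0.80.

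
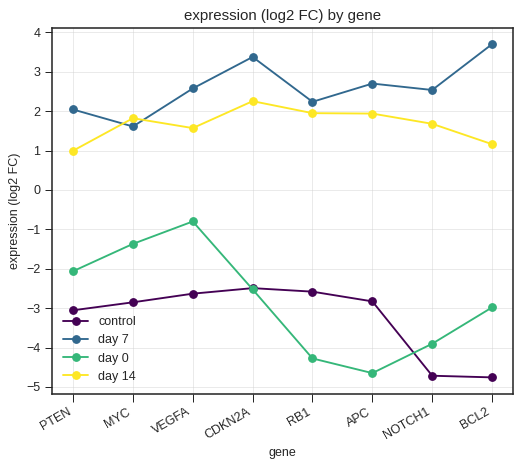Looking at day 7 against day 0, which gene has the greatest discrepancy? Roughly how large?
APC: day 7 ≈ 3, day 0 ≈ -5 → gap ≈ 8. Next-largest (BCL2) is only ≈ 7.

APC, ≈ 8 log2 FC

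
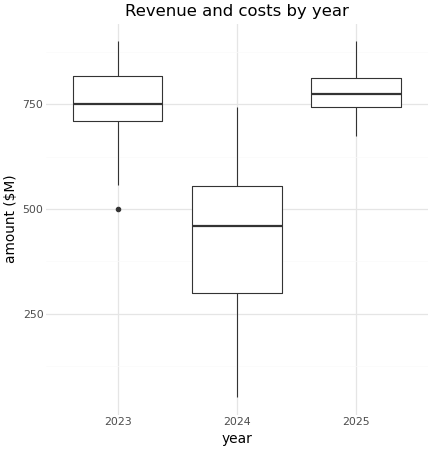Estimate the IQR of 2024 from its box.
≈ 250

Q3 ≈ 550, Q1 ≈ 300; IQR ≈ 250.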